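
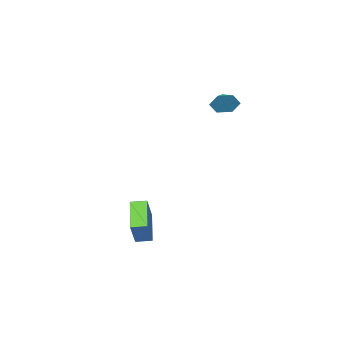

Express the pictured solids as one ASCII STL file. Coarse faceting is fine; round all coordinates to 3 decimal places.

solid 
facet normal -0.494 -0.264 -0.828
outer loop
vertex 2.55 0.066 -3.594
vertex 1.998 0.768 -3.488
vertex 3.762 1.182 -4.673
endloop
endfacet
facet normal 0.614 -0.781 -0.118
outer loop
vertex 4.682 1.672 -3.132
vertex 2.55 0.066 -3.594
vertex 3.762 1.182 -4.673
endloop
endfacet
facet normal -0.495 -0.262 -0.828
outer loop
vertex 3.762 1.182 -4.673
vertex 1.998 0.768 -3.488
vertex 3.21 1.885 -4.566
endloop
endfacet
facet normal 0.616 0.567 -0.548
outer loop
vertex 3.21 1.885 -4.566
vertex 4.682 1.672 -3.132
vertex 3.762 1.182 -4.673
endloop
endfacet
facet normal -0.616 -0.567 0.548
outer loop
vertex 2.55 0.066 -3.594
vertex 2.918 1.258 -1.947
vertex 1.998 0.768 -3.488
endloop
endfacet
facet normal 0.614 -0.781 -0.119
outer loop
vertex 3.47 0.555 -2.054
vertex 2.55 0.066 -3.594
vertex 4.682 1.672 -3.132
endloop
endfacet
facet normal -0.616 -0.567 0.548
outer loop
vertex 3.47 0.555 -2.054
vertex 2.918 1.258 -1.947
vertex 2.55 0.066 -3.594
endloop
endfacet
facet normal -0.614 0.780 0.118
outer loop
vertex 1.998 0.768 -3.488
vertex 2.918 1.258 -1.947
vertex 3.21 1.885 -4.566
endloop
endfacet
facet normal 0.616 0.567 -0.548
outer loop
vertex 4.13 2.374 -3.026
vertex 4.682 1.672 -3.132
vertex 3.21 1.885 -4.566
endloop
endfacet
facet normal -0.613 0.781 0.119
outer loop
vertex 3.21 1.885 -4.566
vertex 2.918 1.258 -1.947
vertex 4.13 2.374 -3.026
endloop
endfacet
facet normal 0.494 0.263 0.829
outer loop
vertex 4.13 2.374 -3.026
vertex 3.47 0.555 -2.054
vertex 4.682 1.672 -3.132
endloop
endfacet
facet normal 0.495 0.263 0.828
outer loop
vertex 2.918 1.258 -1.947
vertex 3.47 0.555 -2.054
vertex 4.13 2.374 -3.026
endloop
endfacet
facet normal 0.636 0.701 -0.324
outer loop
vertex -2.371 1.564 4.132
vertex -2.849 1.684 3.452
vertex -2.989 2.133 4.149
endloop
endfacet
facet normal -0.174 -0.217 0.960
outer loop
vertex -2.371 1.564 4.132
vertex -2.989 2.133 4.149
vertex -3.511 0.956 3.788
endloop
endfacet
facet normal 0.636 0.700 -0.323
outer loop
vertex -2.989 2.133 4.149
vertex -2.849 1.684 3.452
vertex -3.467 2.253 3.468
endloop
endfacet
facet normal -0.792 0.171 0.586
outer loop
vertex -2.989 2.133 4.149
vertex -3.467 2.253 3.468
vertex -3.511 0.956 3.788
endloop
endfacet
facet normal 0.637 0.700 -0.323
outer loop
vertex -3.467 2.253 3.468
vertex -2.849 1.684 3.452
vertex -3.327 1.805 2.772
endloop
endfacet
facet normal -0.982 -0.013 -0.189
outer loop
vertex -3.467 2.253 3.468
vertex -3.327 1.805 2.772
vertex -3.511 0.956 3.788
endloop
endfacet
facet normal 0.637 0.700 -0.323
outer loop
vertex -3.327 1.805 2.772
vertex -2.849 1.684 3.452
vertex -2.709 1.236 2.756
endloop
endfacet
facet normal -0.555 -0.586 -0.590
outer loop
vertex -3.327 1.805 2.772
vertex -2.709 1.236 2.756
vertex -3.511 0.956 3.788
endloop
endfacet
facet normal 0.636 0.701 -0.323
outer loop
vertex -2.709 1.236 2.756
vertex -2.849 1.684 3.452
vertex -2.231 1.116 3.436
endloop
endfacet
facet normal 0.062 -0.974 -0.216
outer loop
vertex -2.709 1.236 2.756
vertex -2.231 1.116 3.436
vertex -3.511 0.956 3.788
endloop
endfacet
facet normal 0.636 0.701 -0.323
outer loop
vertex -2.231 1.116 3.436
vertex -2.849 1.684 3.452
vertex -2.371 1.564 4.132
endloop
endfacet
facet normal 0.252 -0.790 0.559
outer loop
vertex -2.231 1.116 3.436
vertex -2.371 1.564 4.132
vertex -3.511 0.956 3.788
endloop
endfacet

endsolid


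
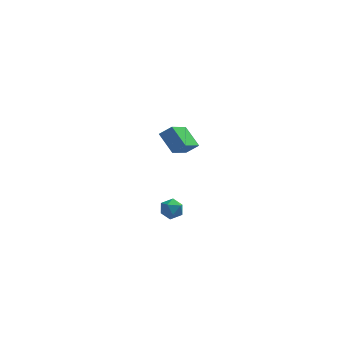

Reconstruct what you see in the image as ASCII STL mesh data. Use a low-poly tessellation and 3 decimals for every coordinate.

solid 
facet normal 0.397 0.856 -0.332
outer loop
vertex 2.853 -2.864 2.812
vertex 2.543 -2.52 3.328
vertex 3.179 -2.78 3.419
endloop
endfacet
facet normal 0.821 0.303 -0.483
outer loop
vertex 2.853 -2.864 2.812
vertex 3.179 -2.78 3.419
vertex 3.21 -3.39 3.089
endloop
endfacet
facet normal 0.448 -0.159 -0.880
outer loop
vertex 2.853 -2.864 2.812
vertex 3.21 -3.39 3.089
vertex 2.592 -3.506 2.795
endloop
endfacet
facet normal -0.206 0.110 -0.972
outer loop
vertex 2.853 -2.864 2.812
vertex 2.592 -3.506 2.795
vertex 2.18 -2.968 2.943
endloop
endfacet
facet normal -0.237 0.737 -0.633
outer loop
vertex 2.853 -2.864 2.812
vertex 2.18 -2.968 2.943
vertex 2.543 -2.52 3.328
endloop
endfacet
facet normal 0.991 -0.020 0.130
outer loop
vertex 3.21 -3.39 3.089
vertex 3.179 -2.78 3.419
vertex 3.12 -3.372 3.777
endloop
endfacet
facet normal 0.304 0.875 0.376
outer loop
vertex 3.179 -2.78 3.419
vertex 2.543 -2.52 3.328
vertex 2.708 -2.834 3.925
endloop
endfacet
facet normal -0.723 0.682 -0.112
outer loop
vertex 2.543 -2.52 3.328
vertex 2.18 -2.968 2.943
vertex 2.09 -2.95 3.631
endloop
endfacet
facet normal -0.672 -0.333 -0.661
outer loop
vertex 2.18 -2.968 2.943
vertex 2.592 -3.506 2.795
vertex 2.121 -3.56 3.301
endloop
endfacet
facet normal 0.387 -0.768 -0.511
outer loop
vertex 2.592 -3.506 2.795
vertex 3.21 -3.39 3.089
vertex 2.757 -3.82 3.392
endloop
endfacet
facet normal 0.206 -0.110 0.972
outer loop
vertex 2.447 -3.476 3.908
vertex 3.12 -3.372 3.777
vertex 2.708 -2.834 3.925
endloop
endfacet
facet normal -0.448 0.159 0.880
outer loop
vertex 2.447 -3.476 3.908
vertex 2.708 -2.834 3.925
vertex 2.09 -2.95 3.631
endloop
endfacet
facet normal -0.821 -0.303 0.483
outer loop
vertex 2.447 -3.476 3.908
vertex 2.09 -2.95 3.631
vertex 2.121 -3.56 3.301
endloop
endfacet
facet normal -0.397 -0.856 0.332
outer loop
vertex 2.447 -3.476 3.908
vertex 2.121 -3.56 3.301
vertex 2.757 -3.82 3.392
endloop
endfacet
facet normal 0.237 -0.737 0.633
outer loop
vertex 2.447 -3.476 3.908
vertex 2.757 -3.82 3.392
vertex 3.12 -3.372 3.777
endloop
endfacet
facet normal 0.672 0.333 0.661
outer loop
vertex 2.708 -2.834 3.925
vertex 3.12 -3.372 3.777
vertex 3.179 -2.78 3.419
endloop
endfacet
facet normal -0.387 0.768 0.511
outer loop
vertex 2.09 -2.95 3.631
vertex 2.708 -2.834 3.925
vertex 2.543 -2.52 3.328
endloop
endfacet
facet normal -0.991 0.020 -0.130
outer loop
vertex 2.121 -3.56 3.301
vertex 2.09 -2.95 3.631
vertex 2.18 -2.968 2.943
endloop
endfacet
facet normal -0.304 -0.875 -0.376
outer loop
vertex 2.757 -3.82 3.392
vertex 2.121 -3.56 3.301
vertex 2.592 -3.506 2.795
endloop
endfacet
facet normal 0.723 -0.682 0.112
outer loop
vertex 3.12 -3.372 3.777
vertex 2.757 -3.82 3.392
vertex 3.21 -3.39 3.089
endloop
endfacet
facet normal -0.784 -0.080 -0.615
outer loop
vertex 2.382 2.515 3.738
vertex 1.599 3.43 4.616
vertex 3.056 4.117 2.67
endloop
endfacet
facet normal 0.526 -0.614 -0.589
outer loop
vertex 3.761 4.19 3.224
vertex 2.382 2.515 3.738
vertex 3.056 4.117 2.67
endloop
endfacet
facet normal -0.784 -0.081 -0.616
outer loop
vertex 3.056 4.117 2.67
vertex 1.599 3.43 4.616
vertex 2.272 5.032 3.548
endloop
endfacet
facet normal 0.330 0.785 -0.524
outer loop
vertex 2.272 5.032 3.548
vertex 3.761 4.19 3.224
vertex 3.056 4.117 2.67
endloop
endfacet
facet normal -0.330 -0.785 0.524
outer loop
vertex 2.382 2.515 3.738
vertex 2.304 3.503 5.17
vertex 1.599 3.43 4.616
endloop
endfacet
facet normal 0.526 -0.614 -0.589
outer loop
vertex 3.088 2.588 4.292
vertex 2.382 2.515 3.738
vertex 3.761 4.19 3.224
endloop
endfacet
facet normal -0.330 -0.785 0.524
outer loop
vertex 3.088 2.588 4.292
vertex 2.304 3.503 5.17
vertex 2.382 2.515 3.738
endloop
endfacet
facet normal -0.526 0.614 0.589
outer loop
vertex 1.599 3.43 4.616
vertex 2.304 3.503 5.17
vertex 2.272 5.032 3.548
endloop
endfacet
facet normal 0.330 0.785 -0.524
outer loop
vertex 2.978 5.105 4.102
vertex 3.761 4.19 3.224
vertex 2.272 5.032 3.548
endloop
endfacet
facet normal -0.526 0.614 0.589
outer loop
vertex 2.272 5.032 3.548
vertex 2.304 3.503 5.17
vertex 2.978 5.105 4.102
endloop
endfacet
facet normal 0.784 0.081 0.615
outer loop
vertex 2.978 5.105 4.102
vertex 3.088 2.588 4.292
vertex 3.761 4.19 3.224
endloop
endfacet
facet normal 0.784 0.081 0.616
outer loop
vertex 2.304 3.503 5.17
vertex 3.088 2.588 4.292
vertex 2.978 5.105 4.102
endloop
endfacet

endsolid


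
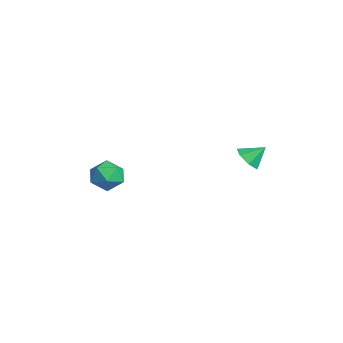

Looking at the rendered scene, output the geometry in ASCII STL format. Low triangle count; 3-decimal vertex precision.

solid 
facet normal -0.153 -0.729 -0.667
outer loop
vertex 2.562 3.687 2.835
vertex 1.888 3.422 3.28
vertex 1.916 3.992 2.65
endloop
endfacet
facet normal 0.469 0.852 -0.233
outer loop
vertex 2.562 3.687 2.835
vertex 1.916 3.992 2.65
vertex 2.072 4.298 4.08
endloop
endfacet
facet normal -0.154 -0.729 -0.667
outer loop
vertex 1.916 3.992 2.65
vertex 1.888 3.422 3.28
vertex 1.249 3.869 2.939
endloop
endfacet
facet normal -0.252 0.952 -0.176
outer loop
vertex 1.916 3.992 2.65
vertex 1.249 3.869 2.939
vertex 2.072 4.298 4.08
endloop
endfacet
facet normal -0.154 -0.729 -0.667
outer loop
vertex 1.249 3.869 2.939
vertex 1.888 3.422 3.28
vertex 1.063 3.409 3.485
endloop
endfacet
facet normal -0.723 0.630 0.284
outer loop
vertex 1.249 3.869 2.939
vertex 1.063 3.409 3.485
vertex 2.072 4.298 4.08
endloop
endfacet
facet normal -0.154 -0.729 -0.666
outer loop
vertex 1.063 3.409 3.485
vertex 1.888 3.422 3.28
vertex 1.498 2.959 3.877
endloop
endfacet
facet normal -0.586 0.130 0.800
outer loop
vertex 1.063 3.409 3.485
vertex 1.498 2.959 3.877
vertex 2.072 4.298 4.08
endloop
endfacet
facet normal -0.153 -0.730 -0.666
outer loop
vertex 1.498 2.959 3.877
vertex 1.888 3.422 3.28
vertex 2.226 2.859 3.819
endloop
endfacet
facet normal 0.055 -0.173 0.983
outer loop
vertex 1.498 2.959 3.877
vertex 2.226 2.859 3.819
vertex 2.072 4.298 4.08
endloop
endfacet
facet normal -0.154 -0.730 -0.666
outer loop
vertex 2.226 2.859 3.819
vertex 1.888 3.422 3.28
vertex 2.7 3.182 3.355
endloop
endfacet
facet normal 0.716 -0.050 0.697
outer loop
vertex 2.226 2.859 3.819
vertex 2.7 3.182 3.355
vertex 2.072 4.298 4.08
endloop
endfacet
facet normal -0.154 -0.729 -0.667
outer loop
vertex 2.7 3.182 3.355
vertex 1.888 3.422 3.28
vertex 2.562 3.687 2.835
endloop
endfacet
facet normal 0.901 0.406 0.155
outer loop
vertex 2.7 3.182 3.355
vertex 2.562 3.687 2.835
vertex 2.072 4.298 4.08
endloop
endfacet
facet normal -0.752 0.550 0.364
outer loop
vertex -0.883 -2.408 1.996
vertex -1.573 -3.124 1.653
vertex -1.165 -3.206 2.619
endloop
endfacet
facet normal -0.158 0.642 0.750
outer loop
vertex -0.883 -2.408 1.996
vertex -1.165 -3.206 2.619
vertex -0.159 -2.905 2.574
endloop
endfacet
facet normal 0.354 0.881 0.314
outer loop
vertex -0.883 -2.408 1.996
vertex -0.159 -2.905 2.574
vertex 0.056 -2.637 1.58
endloop
endfacet
facet normal 0.077 0.937 -0.341
outer loop
vertex -0.883 -2.408 1.996
vertex 0.056 -2.637 1.58
vertex -0.818 -2.772 1.011
endloop
endfacet
facet normal -0.606 0.733 -0.311
outer loop
vertex -0.883 -2.408 1.996
vertex -0.818 -2.772 1.011
vertex -1.573 -3.124 1.653
endloop
endfacet
facet normal 0.043 0.004 0.999
outer loop
vertex -0.159 -2.905 2.574
vertex -1.165 -3.206 2.619
vertex -0.402 -3.928 2.589
endloop
endfacet
facet normal -0.916 -0.143 0.375
outer loop
vertex -1.165 -3.206 2.619
vertex -1.573 -3.124 1.653
vertex -1.276 -4.063 2.02
endloop
endfacet
facet normal -0.680 0.151 -0.717
outer loop
vertex -1.573 -3.124 1.653
vertex -0.818 -2.772 1.011
vertex -1.061 -3.795 1.026
endloop
endfacet
facet normal 0.425 0.481 -0.767
outer loop
vertex -0.818 -2.772 1.011
vertex 0.056 -2.637 1.58
vertex -0.055 -3.494 0.981
endloop
endfacet
facet normal 0.872 0.391 0.294
outer loop
vertex 0.056 -2.637 1.58
vertex -0.159 -2.905 2.574
vertex 0.353 -3.576 1.947
endloop
endfacet
facet normal -0.077 -0.937 0.341
outer loop
vertex -0.337 -4.292 1.604
vertex -0.402 -3.928 2.589
vertex -1.276 -4.063 2.02
endloop
endfacet
facet normal -0.354 -0.881 -0.314
outer loop
vertex -0.337 -4.292 1.604
vertex -1.276 -4.063 2.02
vertex -1.061 -3.795 1.026
endloop
endfacet
facet normal 0.158 -0.642 -0.750
outer loop
vertex -0.337 -4.292 1.604
vertex -1.061 -3.795 1.026
vertex -0.055 -3.494 0.981
endloop
endfacet
facet normal 0.752 -0.550 -0.364
outer loop
vertex -0.337 -4.292 1.604
vertex -0.055 -3.494 0.981
vertex 0.353 -3.576 1.947
endloop
endfacet
facet normal 0.606 -0.733 0.311
outer loop
vertex -0.337 -4.292 1.604
vertex 0.353 -3.576 1.947
vertex -0.402 -3.928 2.589
endloop
endfacet
facet normal -0.425 -0.481 0.767
outer loop
vertex -1.276 -4.063 2.02
vertex -0.402 -3.928 2.589
vertex -1.165 -3.206 2.619
endloop
endfacet
facet normal -0.872 -0.391 -0.294
outer loop
vertex -1.061 -3.795 1.026
vertex -1.276 -4.063 2.02
vertex -1.573 -3.124 1.653
endloop
endfacet
facet normal -0.043 -0.004 -0.999
outer loop
vertex -0.055 -3.494 0.981
vertex -1.061 -3.795 1.026
vertex -0.818 -2.772 1.011
endloop
endfacet
facet normal 0.916 0.143 -0.375
outer loop
vertex 0.353 -3.576 1.947
vertex -0.055 -3.494 0.981
vertex 0.056 -2.637 1.58
endloop
endfacet
facet normal 0.680 -0.151 0.717
outer loop
vertex -0.402 -3.928 2.589
vertex 0.353 -3.576 1.947
vertex -0.159 -2.905 2.574
endloop
endfacet

endsolid


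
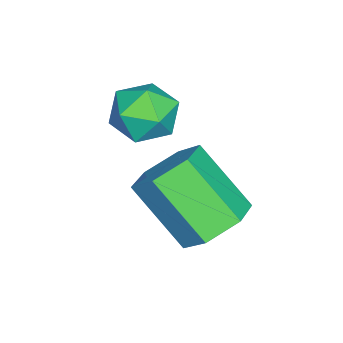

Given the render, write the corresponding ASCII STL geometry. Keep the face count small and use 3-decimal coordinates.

solid 
facet normal -0.426 0.864 -0.268
outer loop
vertex 0.375 -3.142 1.739
vertex -0.49 -3.542 1.823
vertex -0.088 -3.111 2.576
endloop
endfacet
facet normal 0.192 0.979 0.070
outer loop
vertex 0.375 -3.142 1.739
vertex -0.088 -3.111 2.576
vertex 0.851 -3.294 2.555
endloop
endfacet
facet normal 0.708 0.643 -0.293
outer loop
vertex 0.375 -3.142 1.739
vertex 0.851 -3.294 2.555
vertex 1.029 -3.839 1.789
endloop
endfacet
facet normal 0.407 0.321 -0.855
outer loop
vertex 0.375 -3.142 1.739
vertex 1.029 -3.839 1.789
vertex 0.2 -3.992 1.337
endloop
endfacet
facet normal -0.293 0.457 -0.840
outer loop
vertex 0.375 -3.142 1.739
vertex 0.2 -3.992 1.337
vertex -0.49 -3.542 1.823
endloop
endfacet
facet normal 0.149 0.681 0.717
outer loop
vertex 0.851 -3.294 2.555
vertex -0.088 -3.111 2.576
vertex 0.28 -3.788 3.143
endloop
endfacet
facet normal -0.851 0.496 0.170
outer loop
vertex -0.088 -3.111 2.576
vertex -0.49 -3.542 1.823
vertex -0.549 -3.941 2.691
endloop
endfacet
facet normal -0.637 -0.162 -0.754
outer loop
vertex -0.49 -3.542 1.823
vertex 0.2 -3.992 1.337
vertex -0.371 -4.486 1.925
endloop
endfacet
facet normal 0.496 -0.383 -0.779
outer loop
vertex 0.2 -3.992 1.337
vertex 1.029 -3.839 1.789
vertex 0.568 -4.669 1.904
endloop
endfacet
facet normal 0.982 0.138 0.130
outer loop
vertex 1.029 -3.839 1.789
vertex 0.851 -3.294 2.555
vertex 0.97 -4.238 2.657
endloop
endfacet
facet normal -0.407 -0.321 0.855
outer loop
vertex 0.105 -4.638 2.741
vertex 0.28 -3.788 3.143
vertex -0.549 -3.941 2.691
endloop
endfacet
facet normal -0.708 -0.643 0.293
outer loop
vertex 0.105 -4.638 2.741
vertex -0.549 -3.941 2.691
vertex -0.371 -4.486 1.925
endloop
endfacet
facet normal -0.192 -0.979 -0.070
outer loop
vertex 0.105 -4.638 2.741
vertex -0.371 -4.486 1.925
vertex 0.568 -4.669 1.904
endloop
endfacet
facet normal 0.426 -0.864 0.268
outer loop
vertex 0.105 -4.638 2.741
vertex 0.568 -4.669 1.904
vertex 0.97 -4.238 2.657
endloop
endfacet
facet normal 0.293 -0.457 0.840
outer loop
vertex 0.105 -4.638 2.741
vertex 0.97 -4.238 2.657
vertex 0.28 -3.788 3.143
endloop
endfacet
facet normal -0.496 0.383 0.779
outer loop
vertex -0.549 -3.941 2.691
vertex 0.28 -3.788 3.143
vertex -0.088 -3.111 2.576
endloop
endfacet
facet normal -0.982 -0.138 -0.130
outer loop
vertex -0.371 -4.486 1.925
vertex -0.549 -3.941 2.691
vertex -0.49 -3.542 1.823
endloop
endfacet
facet normal -0.149 -0.681 -0.717
outer loop
vertex 0.568 -4.669 1.904
vertex -0.371 -4.486 1.925
vertex 0.2 -3.992 1.337
endloop
endfacet
facet normal 0.851 -0.496 -0.170
outer loop
vertex 0.97 -4.238 2.657
vertex 0.568 -4.669 1.904
vertex 1.029 -3.839 1.789
endloop
endfacet
facet normal 0.637 0.162 0.754
outer loop
vertex 0.28 -3.788 3.143
vertex 0.97 -4.238 2.657
vertex 0.851 -3.294 2.555
endloop
endfacet
facet normal 0.213 0.676 -0.706
outer loop
vertex 3.33 -1.379 0.817
vertex 2.391 -1.377 0.536
vertex 2.697 -0.752 1.227
endloop
endfacet
facet normal 0.734 0.367 0.572
outer loop
vertex 3.33 -1.379 0.817
vertex 2.697 -0.752 1.227
vertex 2.888 -2.785 2.285
endloop
endfacet
facet normal 0.733 0.367 0.573
outer loop
vertex 2.888 -2.785 2.285
vertex 2.697 -0.752 1.227
vertex 2.255 -2.159 2.694
endloop
endfacet
facet normal -0.213 -0.676 0.706
outer loop
vertex 2.888 -2.785 2.285
vertex 2.255 -2.159 2.694
vertex 1.949 -2.783 2.004
endloop
endfacet
facet normal 0.212 0.676 -0.706
outer loop
vertex 2.697 -0.752 1.227
vertex 2.391 -1.377 0.536
vertex 1.758 -0.751 0.946
endloop
endfacet
facet normal -0.193 0.737 0.648
outer loop
vertex 2.697 -0.752 1.227
vertex 1.758 -0.751 0.946
vertex 2.255 -2.159 2.694
endloop
endfacet
facet normal -0.192 0.737 0.648
outer loop
vertex 2.255 -2.159 2.694
vertex 1.758 -0.751 0.946
vertex 1.316 -2.157 2.413
endloop
endfacet
facet normal -0.213 -0.676 0.706
outer loop
vertex 2.255 -2.159 2.694
vertex 1.316 -2.157 2.413
vertex 1.949 -2.783 2.004
endloop
endfacet
facet normal 0.212 0.677 -0.705
outer loop
vertex 1.758 -0.751 0.946
vertex 2.391 -1.377 0.536
vertex 1.452 -1.375 0.255
endloop
endfacet
facet normal -0.926 0.370 0.076
outer loop
vertex 1.758 -0.751 0.946
vertex 1.452 -1.375 0.255
vertex 1.316 -2.157 2.413
endloop
endfacet
facet normal -0.926 0.370 0.076
outer loop
vertex 1.316 -2.157 2.413
vertex 1.452 -1.375 0.255
vertex 1.01 -2.781 1.723
endloop
endfacet
facet normal -0.213 -0.676 0.706
outer loop
vertex 1.316 -2.157 2.413
vertex 1.01 -2.781 1.723
vertex 1.949 -2.783 2.004
endloop
endfacet
facet normal 0.213 0.676 -0.706
outer loop
vertex 1.452 -1.375 0.255
vertex 2.391 -1.377 0.536
vertex 2.085 -2.001 -0.154
endloop
endfacet
facet normal -0.733 -0.367 -0.572
outer loop
vertex 1.452 -1.375 0.255
vertex 2.085 -2.001 -0.154
vertex 1.01 -2.781 1.723
endloop
endfacet
facet normal -0.734 -0.366 -0.572
outer loop
vertex 1.01 -2.781 1.723
vertex 2.085 -2.001 -0.154
vertex 1.643 -3.408 1.313
endloop
endfacet
facet normal -0.213 -0.676 0.706
outer loop
vertex 1.01 -2.781 1.723
vertex 1.643 -3.408 1.313
vertex 1.949 -2.783 2.004
endloop
endfacet
facet normal 0.213 0.676 -0.706
outer loop
vertex 2.085 -2.001 -0.154
vertex 2.391 -1.377 0.536
vertex 3.024 -2.003 0.127
endloop
endfacet
facet normal 0.192 -0.737 -0.648
outer loop
vertex 2.085 -2.001 -0.154
vertex 3.024 -2.003 0.127
vertex 1.643 -3.408 1.313
endloop
endfacet
facet normal 0.193 -0.737 -0.648
outer loop
vertex 1.643 -3.408 1.313
vertex 3.024 -2.003 0.127
vertex 2.582 -3.409 1.594
endloop
endfacet
facet normal -0.212 -0.676 0.706
outer loop
vertex 1.643 -3.408 1.313
vertex 2.582 -3.409 1.594
vertex 1.949 -2.783 2.004
endloop
endfacet
facet normal 0.213 0.676 -0.706
outer loop
vertex 3.024 -2.003 0.127
vertex 2.391 -1.377 0.536
vertex 3.33 -1.379 0.817
endloop
endfacet
facet normal 0.926 -0.370 -0.076
outer loop
vertex 3.024 -2.003 0.127
vertex 3.33 -1.379 0.817
vertex 2.582 -3.409 1.594
endloop
endfacet
facet normal 0.926 -0.370 -0.076
outer loop
vertex 2.582 -3.409 1.594
vertex 3.33 -1.379 0.817
vertex 2.888 -2.785 2.285
endloop
endfacet
facet normal -0.212 -0.677 0.705
outer loop
vertex 2.582 -3.409 1.594
vertex 2.888 -2.785 2.285
vertex 1.949 -2.783 2.004
endloop
endfacet

endsolid


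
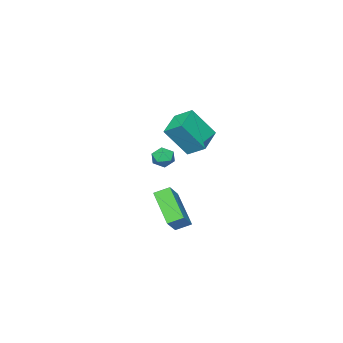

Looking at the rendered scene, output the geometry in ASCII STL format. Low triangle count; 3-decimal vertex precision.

solid 
facet normal -0.707 -0.240 -0.665
outer loop
vertex 0.474 -2.671 -2.767
vertex -0.05 -2.121 -2.408
vertex 1.159 -1.194 -4.029
endloop
endfacet
facet normal 0.623 -0.655 -0.428
outer loop
vertex 2.03 -0.899 -3.212
vertex 0.474 -2.671 -2.767
vertex 1.159 -1.194 -4.029
endloop
endfacet
facet normal -0.707 -0.240 -0.665
outer loop
vertex 1.159 -1.194 -4.029
vertex -0.05 -2.121 -2.408
vertex 0.635 -0.644 -3.67
endloop
endfacet
facet normal 0.332 0.717 -0.613
outer loop
vertex 0.635 -0.644 -3.67
vertex 2.03 -0.899 -3.212
vertex 1.159 -1.194 -4.029
endloop
endfacet
facet normal -0.332 -0.717 0.613
outer loop
vertex 0.474 -2.671 -2.767
vertex 0.821 -1.826 -1.591
vertex -0.05 -2.121 -2.408
endloop
endfacet
facet normal 0.623 -0.655 -0.428
outer loop
vertex 1.345 -2.376 -1.95
vertex 0.474 -2.671 -2.767
vertex 2.03 -0.899 -3.212
endloop
endfacet
facet normal -0.332 -0.717 0.613
outer loop
vertex 1.345 -2.376 -1.95
vertex 0.821 -1.826 -1.591
vertex 0.474 -2.671 -2.767
endloop
endfacet
facet normal -0.623 0.655 0.428
outer loop
vertex -0.05 -2.121 -2.408
vertex 0.821 -1.826 -1.591
vertex 0.635 -0.644 -3.67
endloop
endfacet
facet normal 0.332 0.717 -0.613
outer loop
vertex 1.506 -0.349 -2.853
vertex 2.03 -0.899 -3.212
vertex 0.635 -0.644 -3.67
endloop
endfacet
facet normal -0.623 0.655 0.428
outer loop
vertex 0.635 -0.644 -3.67
vertex 0.821 -1.826 -1.591
vertex 1.506 -0.349 -2.853
endloop
endfacet
facet normal 0.707 0.240 0.665
outer loop
vertex 1.506 -0.349 -2.853
vertex 1.345 -2.376 -1.95
vertex 2.03 -0.899 -3.212
endloop
endfacet
facet normal 0.707 0.240 0.665
outer loop
vertex 0.821 -1.826 -1.591
vertex 1.345 -2.376 -1.95
vertex 1.506 -0.349 -2.853
endloop
endfacet
facet normal -0.749 -0.047 0.661
outer loop
vertex -0.471 -2.771 0.01
vertex -0.704 -3.275 -0.29
vertex -0.287 -3.351 0.177
endloop
endfacet
facet normal -0.160 0.226 0.961
outer loop
vertex -0.471 -2.771 0.01
vertex -0.287 -3.351 0.177
vertex 0.137 -2.885 0.138
endloop
endfacet
facet normal 0.026 0.806 0.592
outer loop
vertex -0.471 -2.771 0.01
vertex 0.137 -2.885 0.138
vertex -0.019 -2.52 -0.352
endloop
endfacet
facet normal -0.446 0.893 0.063
outer loop
vertex -0.471 -2.771 0.01
vertex -0.019 -2.52 -0.352
vertex -0.539 -2.761 -0.617
endloop
endfacet
facet normal -0.925 0.365 0.106
outer loop
vertex -0.471 -2.771 0.01
vertex -0.539 -2.761 -0.617
vertex -0.704 -3.275 -0.29
endloop
endfacet
facet normal 0.363 -0.255 0.896
outer loop
vertex 0.137 -2.885 0.138
vertex -0.287 -3.351 0.177
vertex 0.279 -3.459 -0.083
endloop
endfacet
facet normal -0.588 -0.697 0.412
outer loop
vertex -0.287 -3.351 0.177
vertex -0.704 -3.275 -0.29
vertex -0.241 -3.7 -0.348
endloop
endfacet
facet normal -0.873 -0.029 -0.486
outer loop
vertex -0.704 -3.275 -0.29
vertex -0.539 -2.761 -0.617
vertex -0.397 -3.335 -0.838
endloop
endfacet
facet normal -0.098 0.825 -0.557
outer loop
vertex -0.539 -2.761 -0.617
vertex -0.019 -2.52 -0.352
vertex 0.027 -2.869 -0.877
endloop
endfacet
facet normal 0.666 0.684 0.298
outer loop
vertex -0.019 -2.52 -0.352
vertex 0.137 -2.885 0.138
vertex 0.444 -2.945 -0.41
endloop
endfacet
facet normal 0.446 -0.893 -0.063
outer loop
vertex 0.211 -3.449 -0.71
vertex 0.279 -3.459 -0.083
vertex -0.241 -3.7 -0.348
endloop
endfacet
facet normal -0.026 -0.806 -0.592
outer loop
vertex 0.211 -3.449 -0.71
vertex -0.241 -3.7 -0.348
vertex -0.397 -3.335 -0.838
endloop
endfacet
facet normal 0.160 -0.226 -0.961
outer loop
vertex 0.211 -3.449 -0.71
vertex -0.397 -3.335 -0.838
vertex 0.027 -2.869 -0.877
endloop
endfacet
facet normal 0.749 0.047 -0.661
outer loop
vertex 0.211 -3.449 -0.71
vertex 0.027 -2.869 -0.877
vertex 0.444 -2.945 -0.41
endloop
endfacet
facet normal 0.925 -0.365 -0.106
outer loop
vertex 0.211 -3.449 -0.71
vertex 0.444 -2.945 -0.41
vertex 0.279 -3.459 -0.083
endloop
endfacet
facet normal 0.098 -0.825 0.557
outer loop
vertex -0.241 -3.7 -0.348
vertex 0.279 -3.459 -0.083
vertex -0.287 -3.351 0.177
endloop
endfacet
facet normal -0.666 -0.684 -0.298
outer loop
vertex -0.397 -3.335 -0.838
vertex -0.241 -3.7 -0.348
vertex -0.704 -3.275 -0.29
endloop
endfacet
facet normal -0.363 0.255 -0.896
outer loop
vertex 0.027 -2.869 -0.877
vertex -0.397 -3.335 -0.838
vertex -0.539 -2.761 -0.617
endloop
endfacet
facet normal 0.588 0.697 -0.412
outer loop
vertex 0.444 -2.945 -0.41
vertex 0.027 -2.869 -0.877
vertex -0.019 -2.52 -0.352
endloop
endfacet
facet normal 0.873 0.029 0.486
outer loop
vertex 0.279 -3.459 -0.083
vertex 0.444 -2.945 -0.41
vertex 0.137 -2.885 0.138
endloop
endfacet
facet normal -0.437 0.403 -0.804
outer loop
vertex 0.113 -0.754 1.6
vertex -0.064 0.148 2.148
vertex 1.421 -0.226 1.153
endloop
endfacet
facet normal 0.165 -0.843 -0.513
outer loop
vertex 2.204 -0.948 2.592
vertex 0.113 -0.754 1.6
vertex 1.421 -0.226 1.153
endloop
endfacet
facet normal -0.437 0.404 -0.804
outer loop
vertex 1.421 -0.226 1.153
vertex -0.064 0.148 2.148
vertex 1.245 0.675 1.701
endloop
endfacet
facet normal 0.884 0.356 -0.302
outer loop
vertex 1.245 0.675 1.701
vertex 2.204 -0.948 2.592
vertex 1.421 -0.226 1.153
endloop
endfacet
facet normal -0.884 -0.357 0.302
outer loop
vertex 0.113 -0.754 1.6
vertex 0.719 -0.574 3.587
vertex -0.064 0.148 2.148
endloop
endfacet
facet normal 0.165 -0.843 -0.512
outer loop
vertex 0.895 -1.475 3.039
vertex 0.113 -0.754 1.6
vertex 2.204 -0.948 2.592
endloop
endfacet
facet normal -0.884 -0.356 0.302
outer loop
vertex 0.895 -1.475 3.039
vertex 0.719 -0.574 3.587
vertex 0.113 -0.754 1.6
endloop
endfacet
facet normal -0.164 0.843 0.512
outer loop
vertex -0.064 0.148 2.148
vertex 0.719 -0.574 3.587
vertex 1.245 0.675 1.701
endloop
endfacet
facet normal 0.884 0.357 -0.302
outer loop
vertex 2.027 -0.046 3.14
vertex 2.204 -0.948 2.592
vertex 1.245 0.675 1.701
endloop
endfacet
facet normal -0.165 0.843 0.512
outer loop
vertex 1.245 0.675 1.701
vertex 0.719 -0.574 3.587
vertex 2.027 -0.046 3.14
endloop
endfacet
facet normal 0.437 -0.403 0.804
outer loop
vertex 2.027 -0.046 3.14
vertex 0.895 -1.475 3.039
vertex 2.204 -0.948 2.592
endloop
endfacet
facet normal 0.437 -0.403 0.804
outer loop
vertex 0.719 -0.574 3.587
vertex 0.895 -1.475 3.039
vertex 2.027 -0.046 3.14
endloop
endfacet

endsolid


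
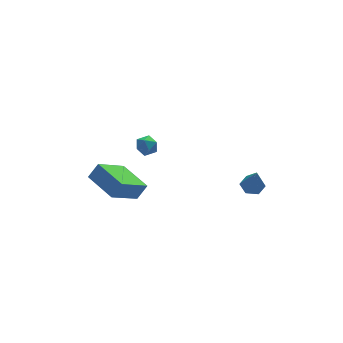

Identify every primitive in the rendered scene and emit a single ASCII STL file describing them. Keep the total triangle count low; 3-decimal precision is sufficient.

solid 
facet normal -0.200 0.417 0.887
outer loop
vertex -2.472 3.316 1.977
vertex -2.274 2.752 2.287
vertex -1.829 3.239 2.158
endloop
endfacet
facet normal -0.006 0.912 0.410
outer loop
vertex -2.472 3.316 1.977
vertex -1.829 3.239 2.158
vertex -1.98 3.507 1.56
endloop
endfacet
facet normal -0.460 0.877 -0.141
outer loop
vertex -2.472 3.316 1.977
vertex -1.98 3.507 1.56
vertex -2.52 3.185 1.319
endloop
endfacet
facet normal -0.933 0.360 -0.004
outer loop
vertex -2.472 3.316 1.977
vertex -2.52 3.185 1.319
vertex -2.702 2.718 1.768
endloop
endfacet
facet normal -0.772 0.076 0.631
outer loop
vertex -2.472 3.316 1.977
vertex -2.702 2.718 1.768
vertex -2.274 2.752 2.287
endloop
endfacet
facet normal 0.643 0.746 0.172
outer loop
vertex -1.98 3.507 1.56
vertex -1.829 3.239 2.158
vertex -1.478 3.062 1.612
endloop
endfacet
facet normal 0.333 -0.055 0.941
outer loop
vertex -1.829 3.239 2.158
vertex -2.274 2.752 2.287
vertex -1.66 2.595 2.061
endloop
endfacet
facet normal -0.593 -0.607 0.529
outer loop
vertex -2.274 2.752 2.287
vertex -2.702 2.718 1.768
vertex -2.2 2.273 1.82
endloop
endfacet
facet normal -0.853 -0.149 -0.500
outer loop
vertex -2.702 2.718 1.768
vertex -2.52 3.185 1.319
vertex -2.351 2.541 1.222
endloop
endfacet
facet normal -0.089 0.688 -0.720
outer loop
vertex -2.52 3.185 1.319
vertex -1.98 3.507 1.56
vertex -1.906 3.028 1.093
endloop
endfacet
facet normal 0.933 -0.360 0.004
outer loop
vertex -1.708 2.464 1.403
vertex -1.478 3.062 1.612
vertex -1.66 2.595 2.061
endloop
endfacet
facet normal 0.460 -0.877 0.141
outer loop
vertex -1.708 2.464 1.403
vertex -1.66 2.595 2.061
vertex -2.2 2.273 1.82
endloop
endfacet
facet normal 0.006 -0.912 -0.410
outer loop
vertex -1.708 2.464 1.403
vertex -2.2 2.273 1.82
vertex -2.351 2.541 1.222
endloop
endfacet
facet normal 0.200 -0.417 -0.887
outer loop
vertex -1.708 2.464 1.403
vertex -2.351 2.541 1.222
vertex -1.906 3.028 1.093
endloop
endfacet
facet normal 0.772 -0.076 -0.631
outer loop
vertex -1.708 2.464 1.403
vertex -1.906 3.028 1.093
vertex -1.478 3.062 1.612
endloop
endfacet
facet normal 0.853 0.149 0.500
outer loop
vertex -1.66 2.595 2.061
vertex -1.478 3.062 1.612
vertex -1.829 3.239 2.158
endloop
endfacet
facet normal 0.089 -0.688 0.720
outer loop
vertex -2.2 2.273 1.82
vertex -1.66 2.595 2.061
vertex -2.274 2.752 2.287
endloop
endfacet
facet normal -0.643 -0.746 -0.172
outer loop
vertex -2.351 2.541 1.222
vertex -2.2 2.273 1.82
vertex -2.702 2.718 1.768
endloop
endfacet
facet normal -0.333 0.055 -0.941
outer loop
vertex -1.906 3.028 1.093
vertex -2.351 2.541 1.222
vertex -2.52 3.185 1.319
endloop
endfacet
facet normal 0.593 0.607 -0.529
outer loop
vertex -1.478 3.062 1.612
vertex -1.906 3.028 1.093
vertex -1.98 3.507 1.56
endloop
endfacet
facet normal -0.585 -0.059 -0.809
outer loop
vertex -4.565 1.495 -0.58
vertex -5.144 3.41 -0.301
vertex -2.927 2.171 -1.815
endloop
endfacet
facet normal 0.286 -0.948 -0.139
outer loop
vertex -2.336 2.23 -0.999
vertex -4.565 1.495 -0.58
vertex -2.927 2.171 -1.815
endloop
endfacet
facet normal -0.585 -0.059 -0.809
outer loop
vertex -2.927 2.171 -1.815
vertex -5.144 3.41 -0.301
vertex -3.506 4.085 -1.536
endloop
endfacet
facet normal 0.758 0.313 -0.572
outer loop
vertex -3.506 4.085 -1.536
vertex -2.336 2.23 -0.999
vertex -2.927 2.171 -1.815
endloop
endfacet
facet normal -0.758 -0.313 0.572
outer loop
vertex -4.565 1.495 -0.58
vertex -4.553 3.469 0.515
vertex -5.144 3.41 -0.301
endloop
endfacet
facet normal 0.287 -0.948 -0.138
outer loop
vertex -3.974 1.555 0.236
vertex -4.565 1.495 -0.58
vertex -2.336 2.23 -0.999
endloop
endfacet
facet normal -0.758 -0.313 0.572
outer loop
vertex -3.974 1.555 0.236
vertex -4.553 3.469 0.515
vertex -4.565 1.495 -0.58
endloop
endfacet
facet normal -0.286 0.948 0.139
outer loop
vertex -5.144 3.41 -0.301
vertex -4.553 3.469 0.515
vertex -3.506 4.085 -1.536
endloop
endfacet
facet normal 0.758 0.313 -0.572
outer loop
vertex -2.915 4.145 -0.72
vertex -2.336 2.23 -0.999
vertex -3.506 4.085 -1.536
endloop
endfacet
facet normal -0.287 0.948 0.138
outer loop
vertex -3.506 4.085 -1.536
vertex -4.553 3.469 0.515
vertex -2.915 4.145 -0.72
endloop
endfacet
facet normal 0.585 0.059 0.809
outer loop
vertex -2.915 4.145 -0.72
vertex -3.974 1.555 0.236
vertex -2.336 2.23 -0.999
endloop
endfacet
facet normal 0.585 0.059 0.809
outer loop
vertex -4.553 3.469 0.515
vertex -3.974 1.555 0.236
vertex -2.915 4.145 -0.72
endloop
endfacet
facet normal 0.060 0.393 -0.918
outer loop
vertex 3.504 0.322 -1.391
vertex 2.883 0.589 -1.317
vertex 3.431 0.945 -1.129
endloop
endfacet
facet normal 0.924 -0.052 0.380
outer loop
vertex 3.504 0.322 -1.391
vertex 3.431 0.945 -1.129
vertex 2.777 -0.109 0.317
endloop
endfacet
facet normal 0.060 0.392 -0.918
outer loop
vertex 3.431 0.945 -1.129
vertex 2.883 0.589 -1.317
vertex 2.811 1.213 -1.055
endloop
endfacet
facet normal 0.365 0.666 0.651
outer loop
vertex 3.431 0.945 -1.129
vertex 2.811 1.213 -1.055
vertex 2.777 -0.109 0.317
endloop
endfacet
facet normal 0.060 0.392 -0.918
outer loop
vertex 2.811 1.213 -1.055
vertex 2.883 0.589 -1.317
vertex 2.262 0.857 -1.243
endloop
endfacet
facet normal -0.577 0.595 0.559
outer loop
vertex 2.811 1.213 -1.055
vertex 2.262 0.857 -1.243
vertex 2.777 -0.109 0.317
endloop
endfacet
facet normal 0.060 0.392 -0.918
outer loop
vertex 2.262 0.857 -1.243
vertex 2.883 0.589 -1.317
vertex 2.335 0.233 -1.505
endloop
endfacet
facet normal -0.961 -0.195 0.197
outer loop
vertex 2.262 0.857 -1.243
vertex 2.335 0.233 -1.505
vertex 2.777 -0.109 0.317
endloop
endfacet
facet normal 0.060 0.393 -0.918
outer loop
vertex 2.335 0.233 -1.505
vertex 2.883 0.589 -1.317
vertex 2.956 -0.034 -1.579
endloop
endfacet
facet normal -0.401 -0.913 -0.074
outer loop
vertex 2.335 0.233 -1.505
vertex 2.956 -0.034 -1.579
vertex 2.777 -0.109 0.317
endloop
endfacet
facet normal 0.060 0.393 -0.918
outer loop
vertex 2.956 -0.034 -1.579
vertex 2.883 0.589 -1.317
vertex 3.504 0.322 -1.391
endloop
endfacet
facet normal 0.540 -0.841 0.018
outer loop
vertex 2.956 -0.034 -1.579
vertex 3.504 0.322 -1.391
vertex 2.777 -0.109 0.317
endloop
endfacet

endsolid


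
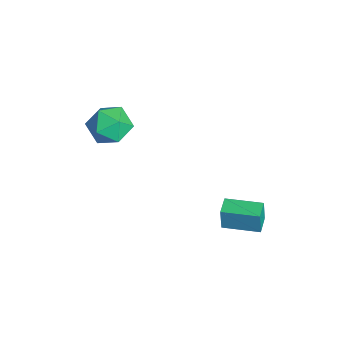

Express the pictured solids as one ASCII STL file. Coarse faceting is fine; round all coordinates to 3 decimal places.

solid 
facet normal -0.900 0.435 0.001
outer loop
vertex 1.809 3.313 -2.171
vertex 2.609 4.967 -2.07
vertex 1.838 3.375 -3.409
endloop
endfacet
facet normal -0.435 -0.899 -0.055
outer loop
vertex 2.711 2.953 -3.41
vertex 1.809 3.313 -2.171
vertex 1.838 3.375 -3.409
endloop
endfacet
facet normal -0.900 0.435 0.001
outer loop
vertex 1.838 3.375 -3.409
vertex 2.609 4.967 -2.07
vertex 2.637 5.029 -3.308
endloop
endfacet
facet normal 0.023 0.050 -0.998
outer loop
vertex 2.637 5.029 -3.308
vertex 2.711 2.953 -3.41
vertex 1.838 3.375 -3.409
endloop
endfacet
facet normal -0.023 -0.050 0.998
outer loop
vertex 1.809 3.313 -2.171
vertex 3.482 4.545 -2.071
vertex 2.609 4.967 -2.07
endloop
endfacet
facet normal -0.434 -0.899 -0.055
outer loop
vertex 2.683 2.891 -2.172
vertex 1.809 3.313 -2.171
vertex 2.711 2.953 -3.41
endloop
endfacet
facet normal -0.023 -0.050 0.998
outer loop
vertex 2.683 2.891 -2.172
vertex 3.482 4.545 -2.071
vertex 1.809 3.313 -2.171
endloop
endfacet
facet normal 0.435 0.899 0.055
outer loop
vertex 2.609 4.967 -2.07
vertex 3.482 4.545 -2.071
vertex 2.637 5.029 -3.308
endloop
endfacet
facet normal 0.023 0.050 -0.998
outer loop
vertex 3.511 4.607 -3.309
vertex 2.711 2.953 -3.41
vertex 2.637 5.029 -3.308
endloop
endfacet
facet normal 0.434 0.899 0.055
outer loop
vertex 2.637 5.029 -3.308
vertex 3.482 4.545 -2.071
vertex 3.511 4.607 -3.309
endloop
endfacet
facet normal 0.900 -0.435 -0.001
outer loop
vertex 3.511 4.607 -3.309
vertex 2.683 2.891 -2.172
vertex 2.711 2.953 -3.41
endloop
endfacet
facet normal 0.900 -0.435 -0.001
outer loop
vertex 3.482 4.545 -2.071
vertex 2.683 2.891 -2.172
vertex 3.511 4.607 -3.309
endloop
endfacet
facet normal 0.190 0.782 0.594
outer loop
vertex -0.104 -0.496 2.443
vertex -0.885 -0.892 3.215
vertex 0.232 -1.223 3.293
endloop
endfacet
facet normal 0.768 0.604 0.214
outer loop
vertex -0.104 -0.496 2.443
vertex 0.232 -1.223 3.293
vertex 0.643 -1.362 2.209
endloop
endfacet
facet normal 0.597 0.644 -0.478
outer loop
vertex -0.104 -0.496 2.443
vertex 0.643 -1.362 2.209
vertex -0.22 -1.117 1.462
endloop
endfacet
facet normal -0.086 0.846 -0.526
outer loop
vertex -0.104 -0.496 2.443
vertex -0.22 -1.117 1.462
vertex -1.164 -0.827 2.084
endloop
endfacet
facet normal -0.337 0.931 0.137
outer loop
vertex -0.104 -0.496 2.443
vertex -1.164 -0.827 2.084
vertex -0.885 -0.892 3.215
endloop
endfacet
facet normal 0.929 -0.075 0.362
outer loop
vertex 0.643 -1.362 2.209
vertex 0.232 -1.223 3.293
vertex 0.324 -2.293 2.836
endloop
endfacet
facet normal -0.005 0.212 0.977
outer loop
vertex 0.232 -1.223 3.293
vertex -0.885 -0.892 3.215
vertex -0.62 -2.003 3.458
endloop
endfacet
facet normal -0.858 0.454 0.238
outer loop
vertex -0.885 -0.892 3.215
vertex -1.164 -0.827 2.084
vertex -1.483 -1.758 2.711
endloop
endfacet
facet normal -0.452 0.317 -0.834
outer loop
vertex -1.164 -0.827 2.084
vertex -0.22 -1.117 1.462
vertex -1.072 -1.897 1.627
endloop
endfacet
facet normal 0.653 -0.010 -0.757
outer loop
vertex -0.22 -1.117 1.462
vertex 0.643 -1.362 2.209
vertex 0.045 -2.228 1.705
endloop
endfacet
facet normal 0.086 -0.846 0.526
outer loop
vertex -0.736 -2.624 2.477
vertex 0.324 -2.293 2.836
vertex -0.62 -2.003 3.458
endloop
endfacet
facet normal -0.597 -0.644 0.478
outer loop
vertex -0.736 -2.624 2.477
vertex -0.62 -2.003 3.458
vertex -1.483 -1.758 2.711
endloop
endfacet
facet normal -0.768 -0.604 -0.214
outer loop
vertex -0.736 -2.624 2.477
vertex -1.483 -1.758 2.711
vertex -1.072 -1.897 1.627
endloop
endfacet
facet normal -0.190 -0.782 -0.594
outer loop
vertex -0.736 -2.624 2.477
vertex -1.072 -1.897 1.627
vertex 0.045 -2.228 1.705
endloop
endfacet
facet normal 0.337 -0.931 -0.137
outer loop
vertex -0.736 -2.624 2.477
vertex 0.045 -2.228 1.705
vertex 0.324 -2.293 2.836
endloop
endfacet
facet normal 0.452 -0.317 0.834
outer loop
vertex -0.62 -2.003 3.458
vertex 0.324 -2.293 2.836
vertex 0.232 -1.223 3.293
endloop
endfacet
facet normal -0.653 0.010 0.757
outer loop
vertex -1.483 -1.758 2.711
vertex -0.62 -2.003 3.458
vertex -0.885 -0.892 3.215
endloop
endfacet
facet normal -0.929 0.075 -0.362
outer loop
vertex -1.072 -1.897 1.627
vertex -1.483 -1.758 2.711
vertex -1.164 -0.827 2.084
endloop
endfacet
facet normal 0.005 -0.212 -0.977
outer loop
vertex 0.045 -2.228 1.705
vertex -1.072 -1.897 1.627
vertex -0.22 -1.117 1.462
endloop
endfacet
facet normal 0.858 -0.454 -0.238
outer loop
vertex 0.324 -2.293 2.836
vertex 0.045 -2.228 1.705
vertex 0.643 -1.362 2.209
endloop
endfacet

endsolid


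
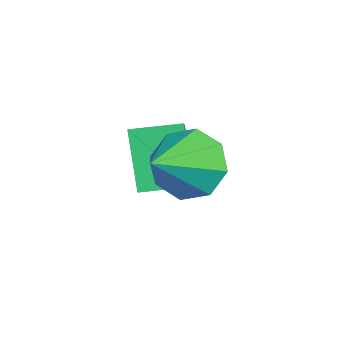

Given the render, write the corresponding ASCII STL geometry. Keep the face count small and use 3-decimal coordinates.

solid 
facet normal -0.534 -0.115 0.838
outer loop
vertex 1.558 -3.84 1.758
vertex 1.539 -2.759 1.894
vertex 0.509 -3.775 1.099
endloop
endfacet
facet normal 0.017 -0.992 -0.125
outer loop
vertex 1.321 -3.601 -0.174
vertex 1.558 -3.84 1.758
vertex 0.509 -3.775 1.099
endloop
endfacet
facet normal -0.534 -0.114 0.838
outer loop
vertex 0.509 -3.775 1.099
vertex 1.539 -2.759 1.894
vertex 0.491 -2.694 1.235
endloop
endfacet
facet normal -0.845 0.053 -0.532
outer loop
vertex 0.491 -2.694 1.235
vertex 1.321 -3.601 -0.174
vertex 0.509 -3.775 1.099
endloop
endfacet
facet normal 0.845 -0.052 0.532
outer loop
vertex 1.558 -3.84 1.758
vertex 2.351 -2.585 0.621
vertex 1.539 -2.759 1.894
endloop
endfacet
facet normal 0.017 -0.992 -0.125
outer loop
vertex 2.369 -3.666 0.485
vertex 1.558 -3.84 1.758
vertex 1.321 -3.601 -0.174
endloop
endfacet
facet normal 0.845 -0.053 0.531
outer loop
vertex 2.369 -3.666 0.485
vertex 2.351 -2.585 0.621
vertex 1.558 -3.84 1.758
endloop
endfacet
facet normal -0.017 0.992 0.125
outer loop
vertex 1.539 -2.759 1.894
vertex 2.351 -2.585 0.621
vertex 0.491 -2.694 1.235
endloop
endfacet
facet normal -0.845 0.052 -0.532
outer loop
vertex 1.302 -2.52 -0.038
vertex 1.321 -3.601 -0.174
vertex 0.491 -2.694 1.235
endloop
endfacet
facet normal -0.017 0.992 0.125
outer loop
vertex 0.491 -2.694 1.235
vertex 2.351 -2.585 0.621
vertex 1.302 -2.52 -0.038
endloop
endfacet
facet normal 0.534 0.115 -0.838
outer loop
vertex 1.302 -2.52 -0.038
vertex 2.369 -3.666 0.485
vertex 1.321 -3.601 -0.174
endloop
endfacet
facet normal 0.534 0.114 -0.838
outer loop
vertex 2.351 -2.585 0.621
vertex 2.369 -3.666 0.485
vertex 1.302 -2.52 -0.038
endloop
endfacet
facet normal -0.716 0.519 -0.467
outer loop
vertex 3.274 -2.331 0.973
vertex 2.685 -2.714 1.451
vertex 3.15 -2.007 1.523
endloop
endfacet
facet normal 0.935 0.355 0.002
outer loop
vertex 3.274 -2.331 0.973
vertex 3.15 -2.007 1.523
vertex 3.695 -3.446 2.109
endloop
endfacet
facet normal -0.716 0.519 -0.467
outer loop
vertex 3.15 -2.007 1.523
vertex 2.685 -2.714 1.451
vertex 2.754 -2.097 2.031
endloop
endfacet
facet normal 0.646 0.485 0.590
outer loop
vertex 3.15 -2.007 1.523
vertex 2.754 -2.097 2.031
vertex 3.695 -3.446 2.109
endloop
endfacet
facet normal -0.717 0.519 -0.466
outer loop
vertex 2.754 -2.097 2.031
vertex 2.685 -2.714 1.451
vertex 2.317 -2.549 2.2
endloop
endfacet
facet normal 0.183 0.184 0.966
outer loop
vertex 2.754 -2.097 2.031
vertex 2.317 -2.549 2.2
vertex 3.695 -3.446 2.109
endloop
endfacet
facet normal -0.717 0.518 -0.466
outer loop
vertex 2.317 -2.549 2.2
vertex 2.685 -2.714 1.451
vertex 2.096 -3.098 1.93
endloop
endfacet
facet normal -0.183 -0.374 0.909
outer loop
vertex 2.317 -2.549 2.2
vertex 2.096 -3.098 1.93
vertex 3.695 -3.446 2.109
endloop
endfacet
facet normal -0.717 0.519 -0.465
outer loop
vertex 2.096 -3.098 1.93
vertex 2.685 -2.714 1.451
vertex 2.219 -3.422 1.379
endloop
endfacet
facet normal -0.238 -0.860 0.452
outer loop
vertex 2.096 -3.098 1.93
vertex 2.219 -3.422 1.379
vertex 3.695 -3.446 2.109
endloop
endfacet
facet normal -0.716 0.519 -0.466
outer loop
vertex 2.219 -3.422 1.379
vertex 2.685 -2.714 1.451
vertex 2.615 -3.332 0.871
endloop
endfacet
facet normal 0.051 -0.989 -0.136
outer loop
vertex 2.219 -3.422 1.379
vertex 2.615 -3.332 0.871
vertex 3.695 -3.446 2.109
endloop
endfacet
facet normal -0.716 0.519 -0.467
outer loop
vertex 2.615 -3.332 0.871
vertex 2.685 -2.714 1.451
vertex 3.052 -2.88 0.703
endloop
endfacet
facet normal 0.514 -0.688 -0.512
outer loop
vertex 2.615 -3.332 0.871
vertex 3.052 -2.88 0.703
vertex 3.695 -3.446 2.109
endloop
endfacet
facet normal -0.716 0.519 -0.467
outer loop
vertex 3.052 -2.88 0.703
vertex 2.685 -2.714 1.451
vertex 3.274 -2.331 0.973
endloop
endfacet
facet normal 0.880 -0.132 -0.456
outer loop
vertex 3.052 -2.88 0.703
vertex 3.274 -2.331 0.973
vertex 3.695 -3.446 2.109
endloop
endfacet

endsolid


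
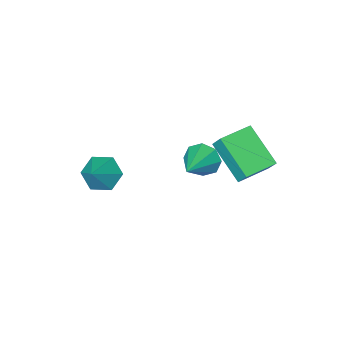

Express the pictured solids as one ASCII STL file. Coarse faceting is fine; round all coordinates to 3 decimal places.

solid 
facet normal -0.998 -0.051 0.021
outer loop
vertex -2.244 1.328 1.249
vertex -2.255 1.854 2.003
vertex -2.353 2.99 0.088
endloop
endfacet
facet normal 0.012 -0.572 -0.820
outer loop
vertex -0.865 3.066 0.057
vertex -2.244 1.328 1.249
vertex -2.353 2.99 0.088
endloop
endfacet
facet normal -0.998 -0.051 0.021
outer loop
vertex -2.353 2.99 0.088
vertex -2.255 1.854 2.003
vertex -2.364 3.516 0.843
endloop
endfacet
facet normal -0.054 0.819 -0.571
outer loop
vertex -2.364 3.516 0.843
vertex -0.865 3.066 0.057
vertex -2.353 2.99 0.088
endloop
endfacet
facet normal 0.054 -0.819 0.572
outer loop
vertex -2.244 1.328 1.249
vertex -0.767 1.93 1.972
vertex -2.255 1.854 2.003
endloop
endfacet
facet normal 0.012 -0.572 -0.820
outer loop
vertex -0.756 1.404 1.217
vertex -2.244 1.328 1.249
vertex -0.865 3.066 0.057
endloop
endfacet
facet normal 0.054 -0.819 0.571
outer loop
vertex -0.756 1.404 1.217
vertex -0.767 1.93 1.972
vertex -2.244 1.328 1.249
endloop
endfacet
facet normal -0.012 0.572 0.820
outer loop
vertex -2.255 1.854 2.003
vertex -0.767 1.93 1.972
vertex -2.364 3.516 0.843
endloop
endfacet
facet normal -0.054 0.819 -0.572
outer loop
vertex -0.876 3.592 0.811
vertex -0.865 3.066 0.057
vertex -2.364 3.516 0.843
endloop
endfacet
facet normal -0.012 0.572 0.820
outer loop
vertex -2.364 3.516 0.843
vertex -0.767 1.93 1.972
vertex -0.876 3.592 0.811
endloop
endfacet
facet normal 0.998 0.051 -0.021
outer loop
vertex -0.876 3.592 0.811
vertex -0.756 1.404 1.217
vertex -0.865 3.066 0.057
endloop
endfacet
facet normal 0.998 0.051 -0.021
outer loop
vertex -0.767 1.93 1.972
vertex -0.756 1.404 1.217
vertex -0.876 3.592 0.811
endloop
endfacet
facet normal -0.602 -0.451 -0.659
outer loop
vertex 2.752 -3.019 -2.391
vertex 2.12 -2.379 -2.251
vertex 2.746 -2.265 -2.901
endloop
endfacet
facet normal 0.988 -0.079 -0.129
outer loop
vertex 2.752 -3.019 -2.391
vertex 2.746 -2.265 -2.901
vertex 3.0 -1.721 -1.289
endloop
endfacet
facet normal -0.602 -0.451 -0.659
outer loop
vertex 2.746 -2.265 -2.901
vertex 2.12 -2.379 -2.251
vertex 2.114 -1.625 -2.761
endloop
endfacet
facet normal 0.633 0.698 -0.335
outer loop
vertex 2.746 -2.265 -2.901
vertex 2.114 -1.625 -2.761
vertex 3.0 -1.721 -1.289
endloop
endfacet
facet normal -0.603 -0.450 -0.659
outer loop
vertex 2.114 -1.625 -2.761
vertex 2.12 -2.379 -2.251
vertex 1.488 -1.739 -2.11
endloop
endfacet
facet normal -0.070 0.992 0.107
outer loop
vertex 2.114 -1.625 -2.761
vertex 1.488 -1.739 -2.11
vertex 3.0 -1.721 -1.289
endloop
endfacet
facet normal -0.603 -0.451 -0.658
outer loop
vertex 1.488 -1.739 -2.11
vertex 2.12 -2.379 -2.251
vertex 1.494 -2.492 -1.6
endloop
endfacet
facet normal -0.416 0.508 0.755
outer loop
vertex 1.488 -1.739 -2.11
vertex 1.494 -2.492 -1.6
vertex 3.0 -1.721 -1.289
endloop
endfacet
facet normal -0.603 -0.450 -0.658
outer loop
vertex 1.494 -2.492 -1.6
vertex 2.12 -2.379 -2.251
vertex 2.125 -3.132 -1.741
endloop
endfacet
facet normal -0.060 -0.271 0.961
outer loop
vertex 1.494 -2.492 -1.6
vertex 2.125 -3.132 -1.741
vertex 3.0 -1.721 -1.289
endloop
endfacet
facet normal -0.602 -0.450 -0.659
outer loop
vertex 2.125 -3.132 -1.741
vertex 2.12 -2.379 -2.251
vertex 2.752 -3.019 -2.391
endloop
endfacet
facet normal 0.641 -0.564 0.520
outer loop
vertex 2.125 -3.132 -1.741
vertex 2.752 -3.019 -2.391
vertex 3.0 -1.721 -1.289
endloop
endfacet
facet normal -0.773 -0.514 -0.371
outer loop
vertex -1.639 -1.548 -3.313
vertex -2.122 -1.292 -2.661
vertex -1.95 -0.991 -3.437
endloop
endfacet
facet normal 0.686 0.229 -0.690
outer loop
vertex -1.639 -1.548 -3.313
vertex -1.95 -0.991 -3.437
vertex -0.698 -0.348 -1.979
endloop
endfacet
facet normal -0.774 -0.513 -0.371
outer loop
vertex -1.95 -0.991 -3.437
vertex -2.122 -1.292 -2.661
vertex -2.361 -0.609 -3.107
endloop
endfacet
facet normal 0.265 0.778 -0.570
outer loop
vertex -1.95 -0.991 -3.437
vertex -2.361 -0.609 -3.107
vertex -0.698 -0.348 -1.979
endloop
endfacet
facet normal -0.774 -0.513 -0.371
outer loop
vertex -2.361 -0.609 -3.107
vertex -2.122 -1.292 -2.661
vertex -2.632 -0.628 -2.516
endloop
endfacet
facet normal -0.135 0.990 -0.030
outer loop
vertex -2.361 -0.609 -3.107
vertex -2.632 -0.628 -2.516
vertex -0.698 -0.348 -1.979
endloop
endfacet
facet normal -0.774 -0.513 -0.371
outer loop
vertex -2.632 -0.628 -2.516
vertex -2.122 -1.292 -2.661
vertex -2.604 -1.036 -2.01
endloop
endfacet
facet normal -0.277 0.740 0.612
outer loop
vertex -2.632 -0.628 -2.516
vertex -2.604 -1.036 -2.01
vertex -0.698 -0.348 -1.979
endloop
endfacet
facet normal -0.774 -0.513 -0.372
outer loop
vertex -2.604 -1.036 -2.01
vertex -2.122 -1.292 -2.661
vertex -2.294 -1.594 -1.886
endloop
endfacet
facet normal -0.079 0.174 0.982
outer loop
vertex -2.604 -1.036 -2.01
vertex -2.294 -1.594 -1.886
vertex -0.698 -0.348 -1.979
endloop
endfacet
facet normal -0.773 -0.514 -0.372
outer loop
vertex -2.294 -1.594 -1.886
vertex -2.122 -1.292 -2.661
vertex -1.882 -1.975 -2.216
endloop
endfacet
facet normal 0.343 -0.375 0.861
outer loop
vertex -2.294 -1.594 -1.886
vertex -1.882 -1.975 -2.216
vertex -0.698 -0.348 -1.979
endloop
endfacet
facet normal -0.774 -0.514 -0.371
outer loop
vertex -1.882 -1.975 -2.216
vertex -2.122 -1.292 -2.661
vertex -1.611 -1.956 -2.807
endloop
endfacet
facet normal 0.743 -0.587 0.322
outer loop
vertex -1.882 -1.975 -2.216
vertex -1.611 -1.956 -2.807
vertex -0.698 -0.348 -1.979
endloop
endfacet
facet normal -0.773 -0.514 -0.371
outer loop
vertex -1.611 -1.956 -2.807
vertex -2.122 -1.292 -2.661
vertex -1.639 -1.548 -3.313
endloop
endfacet
facet normal 0.885 -0.337 -0.321
outer loop
vertex -1.611 -1.956 -2.807
vertex -1.639 -1.548 -3.313
vertex -0.698 -0.348 -1.979
endloop
endfacet

endsolid


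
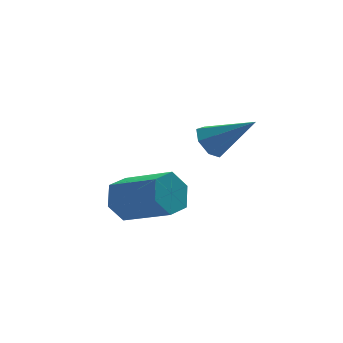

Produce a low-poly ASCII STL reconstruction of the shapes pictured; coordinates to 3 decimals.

solid 
facet normal -0.712 0.370 -0.597
outer loop
vertex 0.901 -1.22 0.755
vertex 0.668 -0.83 1.275
vertex 1.146 -0.675 0.801
endloop
endfacet
facet normal 0.769 -0.298 -0.565
outer loop
vertex 0.901 -1.22 0.755
vertex 1.146 -0.675 0.801
vertex 1.972 -1.51 2.365
endloop
endfacet
facet normal -0.712 0.371 -0.596
outer loop
vertex 1.146 -0.675 0.801
vertex 0.668 -0.83 1.275
vertex 1.031 -0.248 1.204
endloop
endfacet
facet normal 0.868 0.443 -0.222
outer loop
vertex 1.146 -0.675 0.801
vertex 1.031 -0.248 1.204
vertex 1.972 -1.51 2.365
endloop
endfacet
facet normal -0.713 0.372 -0.595
outer loop
vertex 1.031 -0.248 1.204
vertex 0.668 -0.83 1.275
vertex 0.644 -0.259 1.661
endloop
endfacet
facet normal 0.487 0.760 0.431
outer loop
vertex 1.031 -0.248 1.204
vertex 0.644 -0.259 1.661
vertex 1.972 -1.51 2.365
endloop
endfacet
facet normal -0.712 0.373 -0.596
outer loop
vertex 0.644 -0.259 1.661
vertex 0.668 -0.83 1.275
vertex 0.275 -0.7 1.826
endloop
endfacet
facet normal -0.090 0.414 0.906
outer loop
vertex 0.644 -0.259 1.661
vertex 0.275 -0.7 1.826
vertex 1.972 -1.51 2.365
endloop
endfacet
facet normal -0.712 0.371 -0.596
outer loop
vertex 0.275 -0.7 1.826
vertex 0.668 -0.83 1.275
vertex 0.202 -1.24 1.577
endloop
endfacet
facet normal -0.425 -0.331 0.842
outer loop
vertex 0.275 -0.7 1.826
vertex 0.202 -1.24 1.577
vertex 1.972 -1.51 2.365
endloop
endfacet
facet normal -0.712 0.371 -0.596
outer loop
vertex 0.202 -1.24 1.577
vertex 0.668 -0.83 1.275
vertex 0.481 -1.471 1.1
endloop
endfacet
facet normal -0.268 -0.919 0.288
outer loop
vertex 0.202 -1.24 1.577
vertex 0.481 -1.471 1.1
vertex 1.972 -1.51 2.365
endloop
endfacet
facet normal -0.712 0.371 -0.597
outer loop
vertex 0.481 -1.471 1.1
vertex 0.668 -0.83 1.275
vertex 0.901 -1.22 0.755
endloop
endfacet
facet normal 0.263 -0.904 -0.338
outer loop
vertex 0.481 -1.471 1.1
vertex 0.901 -1.22 0.755
vertex 1.972 -1.51 2.365
endloop
endfacet
facet normal -0.625 0.652 -0.430
outer loop
vertex -1.142 1.326 -3.021
vertex -1.647 1.325 -2.289
vertex -0.981 1.91 -2.37
endloop
endfacet
facet normal 0.760 0.379 -0.528
outer loop
vertex -1.142 1.326 -3.021
vertex -0.981 1.91 -2.37
vertex 0.132 -0.005 -2.144
endloop
endfacet
facet normal 0.760 0.379 -0.528
outer loop
vertex 0.132 -0.005 -2.144
vertex -0.981 1.91 -2.37
vertex 0.293 0.58 -1.492
endloop
endfacet
facet normal 0.625 -0.652 0.430
outer loop
vertex 0.132 -0.005 -2.144
vertex 0.293 0.58 -1.492
vertex -0.373 -0.005 -1.411
endloop
endfacet
facet normal -0.625 0.652 -0.430
outer loop
vertex -0.981 1.91 -2.37
vertex -1.647 1.325 -2.289
vertex -1.486 1.909 -1.637
endloop
endfacet
facet normal 0.536 0.758 0.371
outer loop
vertex -0.981 1.91 -2.37
vertex -1.486 1.909 -1.637
vertex 0.293 0.58 -1.492
endloop
endfacet
facet normal 0.536 0.758 0.371
outer loop
vertex 0.293 0.58 -1.492
vertex -1.486 1.909 -1.637
vertex -0.212 0.579 -0.759
endloop
endfacet
facet normal 0.625 -0.652 0.430
outer loop
vertex 0.293 0.58 -1.492
vertex -0.212 0.579 -0.759
vertex -0.373 -0.005 -1.411
endloop
endfacet
facet normal -0.624 0.652 -0.430
outer loop
vertex -1.486 1.909 -1.637
vertex -1.647 1.325 -2.289
vertex -2.152 1.325 -1.556
endloop
endfacet
facet normal -0.223 0.379 0.898
outer loop
vertex -1.486 1.909 -1.637
vertex -2.152 1.325 -1.556
vertex -0.212 0.579 -0.759
endloop
endfacet
facet normal -0.224 0.378 0.898
outer loop
vertex -0.212 0.579 -0.759
vertex -2.152 1.325 -1.556
vertex -0.878 -0.006 -0.679
endloop
endfacet
facet normal 0.624 -0.652 0.430
outer loop
vertex -0.212 0.579 -0.759
vertex -0.878 -0.006 -0.679
vertex -0.373 -0.005 -1.411
endloop
endfacet
facet normal -0.625 0.652 -0.430
outer loop
vertex -2.152 1.325 -1.556
vertex -1.647 1.325 -2.289
vertex -2.313 0.74 -2.208
endloop
endfacet
facet normal -0.760 -0.379 0.528
outer loop
vertex -2.152 1.325 -1.556
vertex -2.313 0.74 -2.208
vertex -0.878 -0.006 -0.679
endloop
endfacet
facet normal -0.760 -0.379 0.528
outer loop
vertex -0.878 -0.006 -0.679
vertex -2.313 0.74 -2.208
vertex -1.039 -0.59 -1.33
endloop
endfacet
facet normal 0.625 -0.652 0.430
outer loop
vertex -0.878 -0.006 -0.679
vertex -1.039 -0.59 -1.33
vertex -0.373 -0.005 -1.411
endloop
endfacet
facet normal -0.625 0.652 -0.430
outer loop
vertex -2.313 0.74 -2.208
vertex -1.647 1.325 -2.289
vertex -1.808 0.741 -2.941
endloop
endfacet
facet normal -0.536 -0.758 -0.371
outer loop
vertex -2.313 0.74 -2.208
vertex -1.808 0.741 -2.941
vertex -1.039 -0.59 -1.33
endloop
endfacet
facet normal -0.536 -0.758 -0.371
outer loop
vertex -1.039 -0.59 -1.33
vertex -1.808 0.741 -2.941
vertex -0.534 -0.589 -2.063
endloop
endfacet
facet normal 0.625 -0.652 0.430
outer loop
vertex -1.039 -0.59 -1.33
vertex -0.534 -0.589 -2.063
vertex -0.373 -0.005 -1.411
endloop
endfacet
facet normal -0.624 0.652 -0.430
outer loop
vertex -1.808 0.741 -2.941
vertex -1.647 1.325 -2.289
vertex -1.142 1.326 -3.021
endloop
endfacet
facet normal 0.224 -0.378 -0.898
outer loop
vertex -1.808 0.741 -2.941
vertex -1.142 1.326 -3.021
vertex -0.534 -0.589 -2.063
endloop
endfacet
facet normal 0.223 -0.379 -0.898
outer loop
vertex -0.534 -0.589 -2.063
vertex -1.142 1.326 -3.021
vertex 0.132 -0.005 -2.144
endloop
endfacet
facet normal 0.624 -0.652 0.430
outer loop
vertex -0.534 -0.589 -2.063
vertex 0.132 -0.005 -2.144
vertex -0.373 -0.005 -1.411
endloop
endfacet

endsolid


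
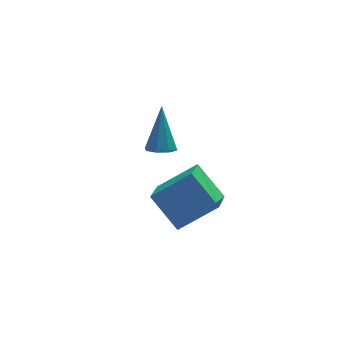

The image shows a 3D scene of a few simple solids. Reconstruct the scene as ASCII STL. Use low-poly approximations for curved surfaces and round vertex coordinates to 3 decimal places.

solid 
facet normal -0.123 -0.482 -0.867
outer loop
vertex 0.45 1.548 -4.176
vertex 0.152 1.052 -3.858
vertex -0.05 1.613 -4.141
endloop
endfacet
facet normal 0.110 0.968 -0.227
outer loop
vertex 0.45 1.548 -4.176
vertex -0.05 1.613 -4.141
vertex 0.408 2.048 -2.062
endloop
endfacet
facet normal -0.124 -0.482 -0.867
outer loop
vertex -0.05 1.613 -4.141
vertex 0.152 1.052 -3.858
vertex -0.431 1.349 -3.94
endloop
endfacet
facet normal -0.584 0.811 -0.041
outer loop
vertex -0.05 1.613 -4.141
vertex -0.431 1.349 -3.94
vertex 0.408 2.048 -2.062
endloop
endfacet
facet normal -0.123 -0.480 -0.868
outer loop
vertex -0.431 1.349 -3.94
vertex 0.152 1.052 -3.858
vertex -0.471 0.911 -3.692
endloop
endfacet
facet normal -0.914 0.260 0.312
outer loop
vertex -0.431 1.349 -3.94
vertex -0.471 0.911 -3.692
vertex 0.408 2.048 -2.062
endloop
endfacet
facet normal -0.122 -0.481 -0.868
outer loop
vertex -0.471 0.911 -3.692
vertex 0.152 1.052 -3.858
vertex -0.145 0.556 -3.541
endloop
endfacet
facet normal -0.688 -0.366 0.626
outer loop
vertex -0.471 0.911 -3.692
vertex -0.145 0.556 -3.541
vertex 0.408 2.048 -2.062
endloop
endfacet
facet normal -0.123 -0.481 -0.868
outer loop
vertex -0.145 0.556 -3.541
vertex 0.152 1.052 -3.858
vertex 0.355 0.491 -3.576
endloop
endfacet
facet normal -0.040 -0.696 0.717
outer loop
vertex -0.145 0.556 -3.541
vertex 0.355 0.491 -3.576
vertex 0.408 2.048 -2.062
endloop
endfacet
facet normal -0.123 -0.481 -0.868
outer loop
vertex 0.355 0.491 -3.576
vertex 0.152 1.052 -3.858
vertex 0.736 0.755 -3.776
endloop
endfacet
facet normal 0.653 -0.539 0.532
outer loop
vertex 0.355 0.491 -3.576
vertex 0.736 0.755 -3.776
vertex 0.408 2.048 -2.062
endloop
endfacet
facet normal -0.123 -0.482 -0.867
outer loop
vertex 0.736 0.755 -3.776
vertex 0.152 1.052 -3.858
vertex 0.775 1.193 -4.025
endloop
endfacet
facet normal 0.984 0.014 0.178
outer loop
vertex 0.736 0.755 -3.776
vertex 0.775 1.193 -4.025
vertex 0.408 2.048 -2.062
endloop
endfacet
facet normal -0.123 -0.482 -0.867
outer loop
vertex 0.775 1.193 -4.025
vertex 0.152 1.052 -3.858
vertex 0.45 1.548 -4.176
endloop
endfacet
facet normal 0.759 0.637 -0.136
outer loop
vertex 0.775 1.193 -4.025
vertex 0.45 1.548 -4.176
vertex 0.408 2.048 -2.062
endloop
endfacet
facet normal -0.446 0.598 0.666
outer loop
vertex -1.215 -3.268 -2.423
vertex 0.346 -3.25 -1.394
vertex -0.631 -1.817 -3.334
endloop
endfacet
facet normal -0.835 -0.010 -0.550
outer loop
vertex 0.154 -2.87 -4.506
vertex -1.215 -3.268 -2.423
vertex -0.631 -1.817 -3.334
endloop
endfacet
facet normal -0.446 0.598 0.666
outer loop
vertex -0.631 -1.817 -3.334
vertex 0.346 -3.25 -1.394
vertex 0.93 -1.8 -2.305
endloop
endfacet
facet normal 0.323 0.801 -0.503
outer loop
vertex 0.93 -1.8 -2.305
vertex 0.154 -2.87 -4.506
vertex -0.631 -1.817 -3.334
endloop
endfacet
facet normal -0.323 -0.801 0.504
outer loop
vertex -1.215 -3.268 -2.423
vertex 1.131 -4.303 -2.566
vertex 0.346 -3.25 -1.394
endloop
endfacet
facet normal -0.835 -0.010 -0.550
outer loop
vertex -0.43 -4.32 -3.595
vertex -1.215 -3.268 -2.423
vertex 0.154 -2.87 -4.506
endloop
endfacet
facet normal -0.323 -0.802 0.503
outer loop
vertex -0.43 -4.32 -3.595
vertex 1.131 -4.303 -2.566
vertex -1.215 -3.268 -2.423
endloop
endfacet
facet normal 0.835 0.010 0.550
outer loop
vertex 0.346 -3.25 -1.394
vertex 1.131 -4.303 -2.566
vertex 0.93 -1.8 -2.305
endloop
endfacet
facet normal 0.323 0.802 -0.503
outer loop
vertex 1.715 -2.852 -3.477
vertex 0.154 -2.87 -4.506
vertex 0.93 -1.8 -2.305
endloop
endfacet
facet normal 0.835 0.010 0.550
outer loop
vertex 0.93 -1.8 -2.305
vertex 1.131 -4.303 -2.566
vertex 1.715 -2.852 -3.477
endloop
endfacet
facet normal 0.446 -0.598 -0.666
outer loop
vertex 1.715 -2.852 -3.477
vertex -0.43 -4.32 -3.595
vertex 0.154 -2.87 -4.506
endloop
endfacet
facet normal 0.446 -0.598 -0.666
outer loop
vertex 1.131 -4.303 -2.566
vertex -0.43 -4.32 -3.595
vertex 1.715 -2.852 -3.477
endloop
endfacet

endsolid


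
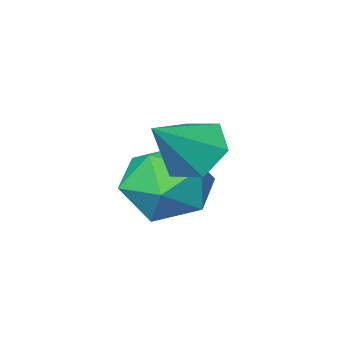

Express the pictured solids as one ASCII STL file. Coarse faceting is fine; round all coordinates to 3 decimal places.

solid 
facet normal -0.771 -0.113 -0.627
outer loop
vertex -0.474 2.168 -2.329
vertex -0.952 2.255 -1.757
vertex -0.722 2.853 -2.148
endloop
endfacet
facet normal 0.828 0.403 -0.390
outer loop
vertex -0.474 2.168 -2.329
vertex -0.722 2.853 -2.148
vertex 0.072 2.405 -0.923
endloop
endfacet
facet normal -0.771 -0.114 -0.627
outer loop
vertex -0.722 2.853 -2.148
vertex -0.952 2.255 -1.757
vertex -1.2 2.939 -1.576
endloop
endfacet
facet normal 0.326 0.936 0.131
outer loop
vertex -0.722 2.853 -2.148
vertex -1.2 2.939 -1.576
vertex 0.072 2.405 -0.923
endloop
endfacet
facet normal -0.770 -0.113 -0.628
outer loop
vertex -1.2 2.939 -1.576
vertex -0.952 2.255 -1.757
vertex -1.43 2.341 -1.186
endloop
endfacet
facet normal -0.164 0.582 0.796
outer loop
vertex -1.2 2.939 -1.576
vertex -1.43 2.341 -1.186
vertex 0.072 2.405 -0.923
endloop
endfacet
facet normal -0.770 -0.113 -0.628
outer loop
vertex -1.43 2.341 -1.186
vertex -0.952 2.255 -1.757
vertex -1.182 1.657 -1.367
endloop
endfacet
facet normal -0.152 -0.304 0.941
outer loop
vertex -1.43 2.341 -1.186
vertex -1.182 1.657 -1.367
vertex 0.072 2.405 -0.923
endloop
endfacet
facet normal -0.770 -0.113 -0.628
outer loop
vertex -1.182 1.657 -1.367
vertex -0.952 2.255 -1.757
vertex -0.704 1.571 -1.938
endloop
endfacet
facet normal 0.351 -0.837 0.420
outer loop
vertex -1.182 1.657 -1.367
vertex -0.704 1.571 -1.938
vertex 0.072 2.405 -0.923
endloop
endfacet
facet normal -0.771 -0.114 -0.627
outer loop
vertex -0.704 1.571 -1.938
vertex -0.952 2.255 -1.757
vertex -0.474 2.168 -2.329
endloop
endfacet
facet normal 0.840 -0.484 -0.245
outer loop
vertex -0.704 1.571 -1.938
vertex -0.474 2.168 -2.329
vertex 0.072 2.405 -0.923
endloop
endfacet
facet normal -0.909 -0.335 0.249
outer loop
vertex -2.082 1.286 -3.153
vertex -1.763 0.336 -3.268
vertex -1.684 0.79 -2.37
endloop
endfacet
facet normal -0.769 0.285 0.572
outer loop
vertex -2.082 1.286 -3.153
vertex -1.684 0.79 -2.37
vertex -1.444 1.757 -2.529
endloop
endfacet
facet normal -0.634 0.771 0.066
outer loop
vertex -2.082 1.286 -3.153
vertex -1.444 1.757 -2.529
vertex -1.373 1.901 -3.525
endloop
endfacet
facet normal -0.689 0.450 -0.568
outer loop
vertex -2.082 1.286 -3.153
vertex -1.373 1.901 -3.525
vertex -1.57 1.023 -3.982
endloop
endfacet
facet normal -0.859 -0.233 -0.456
outer loop
vertex -2.082 1.286 -3.153
vertex -1.57 1.023 -3.982
vertex -1.763 0.336 -3.268
endloop
endfacet
facet normal -0.178 0.203 0.963
outer loop
vertex -1.444 1.757 -2.529
vertex -1.684 0.79 -2.37
vertex -0.73 1.097 -2.258
endloop
endfacet
facet normal -0.404 -0.802 0.441
outer loop
vertex -1.684 0.79 -2.37
vertex -1.763 0.336 -3.268
vertex -0.927 0.219 -2.715
endloop
endfacet
facet normal -0.323 -0.637 -0.700
outer loop
vertex -1.763 0.336 -3.268
vertex -1.57 1.023 -3.982
vertex -0.856 0.363 -3.711
endloop
endfacet
facet normal -0.048 0.470 -0.882
outer loop
vertex -1.57 1.023 -3.982
vertex -1.373 1.901 -3.525
vertex -0.616 1.33 -3.87
endloop
endfacet
facet normal 0.042 0.988 0.146
outer loop
vertex -1.373 1.901 -3.525
vertex -1.444 1.757 -2.529
vertex -0.537 1.784 -2.972
endloop
endfacet
facet normal 0.689 -0.450 0.568
outer loop
vertex -0.218 0.834 -3.087
vertex -0.73 1.097 -2.258
vertex -0.927 0.219 -2.715
endloop
endfacet
facet normal 0.634 -0.771 -0.066
outer loop
vertex -0.218 0.834 -3.087
vertex -0.927 0.219 -2.715
vertex -0.856 0.363 -3.711
endloop
endfacet
facet normal 0.769 -0.285 -0.572
outer loop
vertex -0.218 0.834 -3.087
vertex -0.856 0.363 -3.711
vertex -0.616 1.33 -3.87
endloop
endfacet
facet normal 0.909 0.335 -0.249
outer loop
vertex -0.218 0.834 -3.087
vertex -0.616 1.33 -3.87
vertex -0.537 1.784 -2.972
endloop
endfacet
facet normal 0.859 0.233 0.456
outer loop
vertex -0.218 0.834 -3.087
vertex -0.537 1.784 -2.972
vertex -0.73 1.097 -2.258
endloop
endfacet
facet normal 0.048 -0.470 0.882
outer loop
vertex -0.927 0.219 -2.715
vertex -0.73 1.097 -2.258
vertex -1.684 0.79 -2.37
endloop
endfacet
facet normal -0.042 -0.988 -0.146
outer loop
vertex -0.856 0.363 -3.711
vertex -0.927 0.219 -2.715
vertex -1.763 0.336 -3.268
endloop
endfacet
facet normal 0.178 -0.203 -0.963
outer loop
vertex -0.616 1.33 -3.87
vertex -0.856 0.363 -3.711
vertex -1.57 1.023 -3.982
endloop
endfacet
facet normal 0.404 0.802 -0.441
outer loop
vertex -0.537 1.784 -2.972
vertex -0.616 1.33 -3.87
vertex -1.373 1.901 -3.525
endloop
endfacet
facet normal 0.323 0.637 0.700
outer loop
vertex -0.73 1.097 -2.258
vertex -0.537 1.784 -2.972
vertex -1.444 1.757 -2.529
endloop
endfacet

endsolid


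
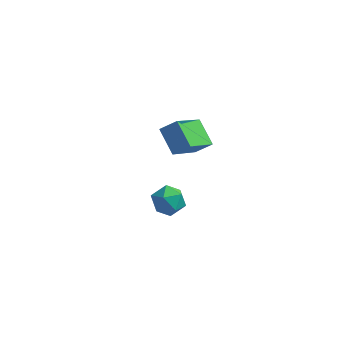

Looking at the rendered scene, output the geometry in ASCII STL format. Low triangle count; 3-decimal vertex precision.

solid 
facet normal 0.357 0.608 0.709
outer loop
vertex 1.197 -1.585 2.27
vertex 0.742 -1.89 2.761
vertex 1.416 -2.169 2.661
endloop
endfacet
facet normal 0.856 0.468 0.219
outer loop
vertex 1.197 -1.585 2.27
vertex 1.416 -2.169 2.661
vertex 1.576 -2.126 1.944
endloop
endfacet
facet normal 0.607 0.677 -0.417
outer loop
vertex 1.197 -1.585 2.27
vertex 1.576 -2.126 1.944
vertex 1.0 -1.821 1.601
endloop
endfacet
facet normal -0.046 0.946 -0.320
outer loop
vertex 1.197 -1.585 2.27
vertex 1.0 -1.821 1.601
vertex 0.485 -1.675 2.106
endloop
endfacet
facet normal -0.201 0.905 0.376
outer loop
vertex 1.197 -1.585 2.27
vertex 0.485 -1.675 2.106
vertex 0.742 -1.89 2.761
endloop
endfacet
facet normal 0.951 -0.239 0.198
outer loop
vertex 1.576 -2.126 1.944
vertex 1.416 -2.169 2.661
vertex 1.355 -2.765 2.234
endloop
endfacet
facet normal 0.142 -0.011 0.990
outer loop
vertex 1.416 -2.169 2.661
vertex 0.742 -1.89 2.761
vertex 0.84 -2.619 2.739
endloop
endfacet
facet normal -0.760 0.468 0.452
outer loop
vertex 0.742 -1.89 2.761
vertex 0.485 -1.675 2.106
vertex 0.264 -2.314 2.396
endloop
endfacet
facet normal -0.509 0.535 -0.674
outer loop
vertex 0.485 -1.675 2.106
vertex 1.0 -1.821 1.601
vertex 0.424 -2.271 1.679
endloop
endfacet
facet normal 0.547 0.099 -0.831
outer loop
vertex 1.0 -1.821 1.601
vertex 1.576 -2.126 1.944
vertex 1.098 -2.55 1.579
endloop
endfacet
facet normal 0.046 -0.946 0.320
outer loop
vertex 0.643 -2.855 2.07
vertex 1.355 -2.765 2.234
vertex 0.84 -2.619 2.739
endloop
endfacet
facet normal -0.607 -0.677 0.417
outer loop
vertex 0.643 -2.855 2.07
vertex 0.84 -2.619 2.739
vertex 0.264 -2.314 2.396
endloop
endfacet
facet normal -0.856 -0.468 -0.219
outer loop
vertex 0.643 -2.855 2.07
vertex 0.264 -2.314 2.396
vertex 0.424 -2.271 1.679
endloop
endfacet
facet normal -0.357 -0.608 -0.709
outer loop
vertex 0.643 -2.855 2.07
vertex 0.424 -2.271 1.679
vertex 1.098 -2.55 1.579
endloop
endfacet
facet normal 0.201 -0.905 -0.376
outer loop
vertex 0.643 -2.855 2.07
vertex 1.098 -2.55 1.579
vertex 1.355 -2.765 2.234
endloop
endfacet
facet normal 0.509 -0.535 0.674
outer loop
vertex 0.84 -2.619 2.739
vertex 1.355 -2.765 2.234
vertex 1.416 -2.169 2.661
endloop
endfacet
facet normal -0.547 -0.099 0.831
outer loop
vertex 0.264 -2.314 2.396
vertex 0.84 -2.619 2.739
vertex 0.742 -1.89 2.761
endloop
endfacet
facet normal -0.951 0.239 -0.198
outer loop
vertex 0.424 -2.271 1.679
vertex 0.264 -2.314 2.396
vertex 0.485 -1.675 2.106
endloop
endfacet
facet normal -0.142 0.011 -0.990
outer loop
vertex 1.098 -2.55 1.579
vertex 0.424 -2.271 1.679
vertex 1.0 -1.821 1.601
endloop
endfacet
facet normal 0.760 -0.468 -0.452
outer loop
vertex 1.355 -2.765 2.234
vertex 1.098 -2.55 1.579
vertex 1.576 -2.126 1.944
endloop
endfacet
facet normal -0.769 -0.233 -0.595
outer loop
vertex -0.639 1.879 2.258
vertex -0.147 3.444 1.011
vertex 0.126 1.096 1.576
endloop
endfacet
facet normal -0.239 -0.760 0.604
outer loop
vertex 0.787 1.296 2.089
vertex -0.639 1.879 2.258
vertex 0.126 1.096 1.576
endloop
endfacet
facet normal -0.769 -0.233 -0.596
outer loop
vertex 0.126 1.096 1.576
vertex -0.147 3.444 1.011
vertex 0.618 2.66 0.33
endloop
endfacet
facet normal 0.594 -0.607 -0.528
outer loop
vertex 0.618 2.66 0.33
vertex 0.787 1.296 2.089
vertex 0.126 1.096 1.576
endloop
endfacet
facet normal -0.594 0.607 0.528
outer loop
vertex -0.639 1.879 2.258
vertex 0.514 3.644 1.524
vertex -0.147 3.444 1.011
endloop
endfacet
facet normal -0.238 -0.759 0.606
outer loop
vertex 0.022 2.08 2.77
vertex -0.639 1.879 2.258
vertex 0.787 1.296 2.089
endloop
endfacet
facet normal -0.594 0.607 0.528
outer loop
vertex 0.022 2.08 2.77
vertex 0.514 3.644 1.524
vertex -0.639 1.879 2.258
endloop
endfacet
facet normal 0.240 0.759 -0.605
outer loop
vertex -0.147 3.444 1.011
vertex 0.514 3.644 1.524
vertex 0.618 2.66 0.33
endloop
endfacet
facet normal 0.594 -0.607 -0.528
outer loop
vertex 1.279 2.861 0.842
vertex 0.787 1.296 2.089
vertex 0.618 2.66 0.33
endloop
endfacet
facet normal 0.238 0.760 -0.605
outer loop
vertex 0.618 2.66 0.33
vertex 0.514 3.644 1.524
vertex 1.279 2.861 0.842
endloop
endfacet
facet normal 0.769 0.233 0.596
outer loop
vertex 1.279 2.861 0.842
vertex 0.022 2.08 2.77
vertex 0.787 1.296 2.089
endloop
endfacet
facet normal 0.769 0.233 0.596
outer loop
vertex 0.514 3.644 1.524
vertex 0.022 2.08 2.77
vertex 1.279 2.861 0.842
endloop
endfacet

endsolid
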